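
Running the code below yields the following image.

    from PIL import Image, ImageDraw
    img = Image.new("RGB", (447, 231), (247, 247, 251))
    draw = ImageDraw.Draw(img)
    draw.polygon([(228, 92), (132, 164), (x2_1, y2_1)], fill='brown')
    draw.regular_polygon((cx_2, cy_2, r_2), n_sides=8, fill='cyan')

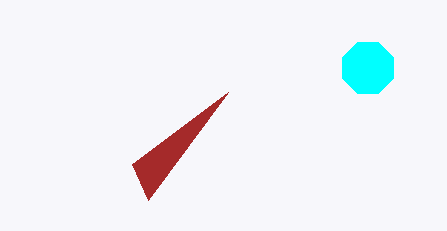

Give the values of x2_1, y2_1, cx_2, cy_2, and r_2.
x2_1 = 148
y2_1 = 200
cx_2 = 368
cy_2 = 68
r_2 = 28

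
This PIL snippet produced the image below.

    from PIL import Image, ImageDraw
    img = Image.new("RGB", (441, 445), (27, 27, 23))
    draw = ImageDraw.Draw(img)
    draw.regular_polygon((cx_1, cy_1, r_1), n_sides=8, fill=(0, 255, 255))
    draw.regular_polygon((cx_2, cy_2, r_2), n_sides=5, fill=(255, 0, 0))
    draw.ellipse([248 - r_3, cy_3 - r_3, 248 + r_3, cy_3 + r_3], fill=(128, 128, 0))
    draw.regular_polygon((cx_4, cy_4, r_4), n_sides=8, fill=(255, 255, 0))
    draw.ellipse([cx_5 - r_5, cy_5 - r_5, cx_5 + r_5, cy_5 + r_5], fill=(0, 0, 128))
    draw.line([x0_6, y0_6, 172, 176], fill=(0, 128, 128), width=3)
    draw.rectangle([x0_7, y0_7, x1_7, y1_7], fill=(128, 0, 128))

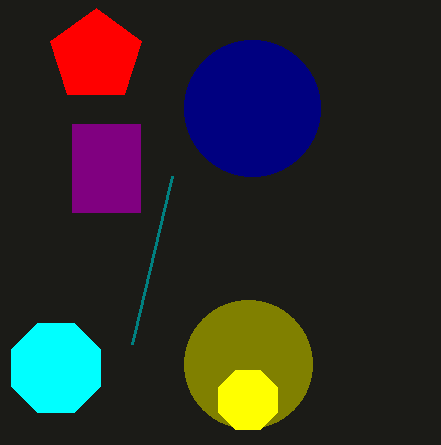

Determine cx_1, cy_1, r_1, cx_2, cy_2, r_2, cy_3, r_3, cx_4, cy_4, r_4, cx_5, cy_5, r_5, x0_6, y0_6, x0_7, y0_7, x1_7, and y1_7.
cx_1 = 56; cy_1 = 368; r_1 = 48; cx_2 = 96; cy_2 = 56; r_2 = 48; cy_3 = 364; r_3 = 64; cx_4 = 248; cy_4 = 400; r_4 = 32; cx_5 = 252; cy_5 = 108; r_5 = 68; x0_6 = 132; y0_6 = 344; x0_7 = 72; y0_7 = 124; x1_7 = 140; y1_7 = 212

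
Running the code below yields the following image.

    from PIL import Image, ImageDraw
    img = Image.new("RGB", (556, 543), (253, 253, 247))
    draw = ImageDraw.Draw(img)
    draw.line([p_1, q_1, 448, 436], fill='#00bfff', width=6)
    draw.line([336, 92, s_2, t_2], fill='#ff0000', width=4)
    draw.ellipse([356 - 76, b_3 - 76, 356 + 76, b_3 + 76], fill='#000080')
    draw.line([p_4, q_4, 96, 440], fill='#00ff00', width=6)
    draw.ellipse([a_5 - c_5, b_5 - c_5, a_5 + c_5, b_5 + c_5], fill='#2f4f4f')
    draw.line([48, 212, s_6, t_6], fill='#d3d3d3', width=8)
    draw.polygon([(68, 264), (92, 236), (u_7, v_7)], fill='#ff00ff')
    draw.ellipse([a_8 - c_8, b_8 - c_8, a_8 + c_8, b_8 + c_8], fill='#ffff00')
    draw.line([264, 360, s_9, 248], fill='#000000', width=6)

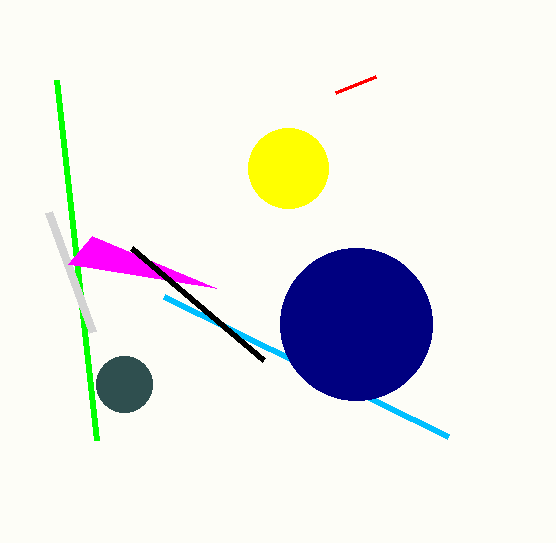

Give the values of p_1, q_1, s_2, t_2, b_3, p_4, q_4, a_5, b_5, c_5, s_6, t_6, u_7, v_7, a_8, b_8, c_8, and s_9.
p_1 = 164; q_1 = 296; s_2 = 376; t_2 = 76; b_3 = 324; p_4 = 56; q_4 = 80; a_5 = 124; b_5 = 384; c_5 = 28; s_6 = 92; t_6 = 332; u_7 = 216; v_7 = 288; a_8 = 288; b_8 = 168; c_8 = 40; s_9 = 132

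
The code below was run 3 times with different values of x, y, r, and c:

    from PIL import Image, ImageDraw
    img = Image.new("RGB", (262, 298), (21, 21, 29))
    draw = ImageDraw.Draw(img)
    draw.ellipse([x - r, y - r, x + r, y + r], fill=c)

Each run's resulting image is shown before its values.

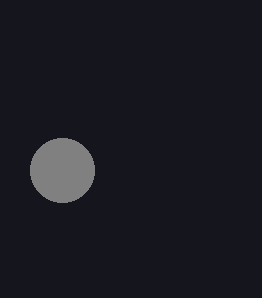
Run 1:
x = 62
y = 170
r = 32
c = 'gray'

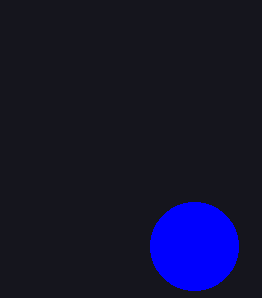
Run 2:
x = 194
y = 246
r = 44
c = 'blue'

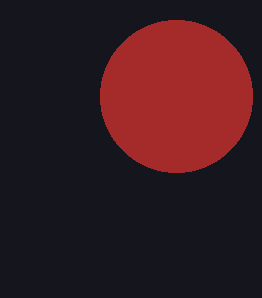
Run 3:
x = 176; y = 96; r = 76; c = 'brown'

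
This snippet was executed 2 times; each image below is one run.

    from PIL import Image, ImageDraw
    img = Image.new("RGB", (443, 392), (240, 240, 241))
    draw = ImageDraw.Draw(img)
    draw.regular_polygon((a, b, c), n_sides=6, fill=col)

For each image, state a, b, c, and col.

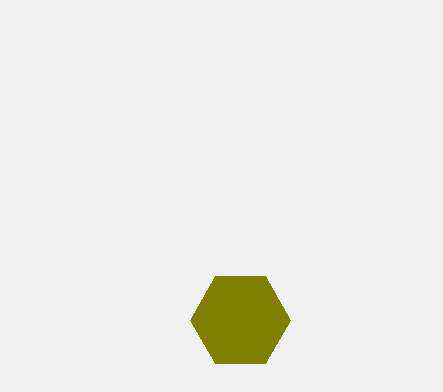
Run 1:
a = 240, b = 320, c = 50, col = 'olive'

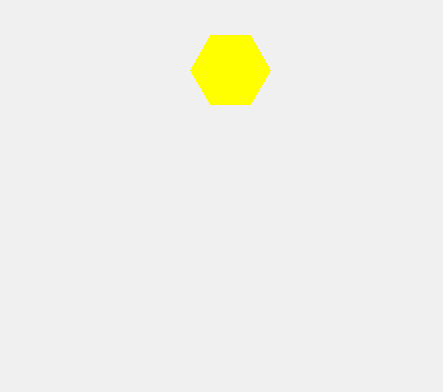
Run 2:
a = 230
b = 70
c = 40
col = 'yellow'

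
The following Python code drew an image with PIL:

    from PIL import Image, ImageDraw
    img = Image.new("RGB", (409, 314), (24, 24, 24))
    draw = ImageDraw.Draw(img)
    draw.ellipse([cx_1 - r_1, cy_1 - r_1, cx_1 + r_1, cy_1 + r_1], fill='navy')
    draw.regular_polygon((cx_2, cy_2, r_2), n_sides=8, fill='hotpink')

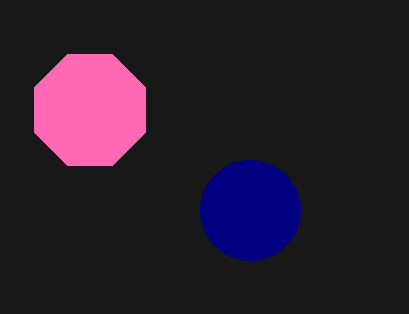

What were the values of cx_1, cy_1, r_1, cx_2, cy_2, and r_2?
cx_1 = 250; cy_1 = 210; r_1 = 50; cx_2 = 90; cy_2 = 110; r_2 = 60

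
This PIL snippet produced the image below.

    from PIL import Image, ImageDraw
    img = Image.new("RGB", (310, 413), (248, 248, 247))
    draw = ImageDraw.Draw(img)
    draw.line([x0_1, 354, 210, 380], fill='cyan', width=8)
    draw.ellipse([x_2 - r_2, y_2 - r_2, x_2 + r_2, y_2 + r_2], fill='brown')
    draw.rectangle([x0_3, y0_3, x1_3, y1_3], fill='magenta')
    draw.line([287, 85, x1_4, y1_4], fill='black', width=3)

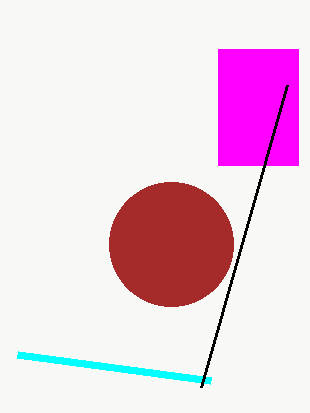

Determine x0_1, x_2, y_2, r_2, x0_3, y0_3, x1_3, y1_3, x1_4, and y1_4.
x0_1 = 17
x_2 = 171
y_2 = 244
r_2 = 62
x0_3 = 218
y0_3 = 49
x1_3 = 298
y1_3 = 165
x1_4 = 201
y1_4 = 387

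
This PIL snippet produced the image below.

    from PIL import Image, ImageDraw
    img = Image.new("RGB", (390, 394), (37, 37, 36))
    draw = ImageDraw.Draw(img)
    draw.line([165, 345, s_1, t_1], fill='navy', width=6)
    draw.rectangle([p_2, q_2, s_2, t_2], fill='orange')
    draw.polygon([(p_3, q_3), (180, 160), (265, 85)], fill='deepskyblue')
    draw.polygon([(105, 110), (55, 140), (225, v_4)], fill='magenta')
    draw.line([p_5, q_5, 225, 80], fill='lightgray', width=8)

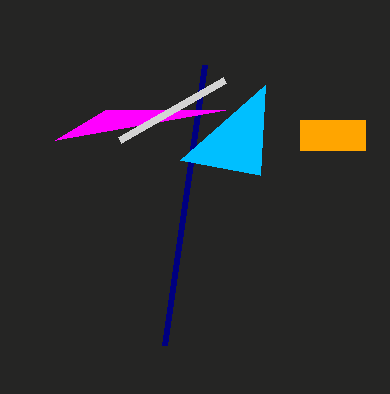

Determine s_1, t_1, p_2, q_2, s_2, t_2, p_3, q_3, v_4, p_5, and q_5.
s_1 = 205, t_1 = 65, p_2 = 300, q_2 = 120, s_2 = 365, t_2 = 150, p_3 = 260, q_3 = 175, v_4 = 110, p_5 = 120, q_5 = 140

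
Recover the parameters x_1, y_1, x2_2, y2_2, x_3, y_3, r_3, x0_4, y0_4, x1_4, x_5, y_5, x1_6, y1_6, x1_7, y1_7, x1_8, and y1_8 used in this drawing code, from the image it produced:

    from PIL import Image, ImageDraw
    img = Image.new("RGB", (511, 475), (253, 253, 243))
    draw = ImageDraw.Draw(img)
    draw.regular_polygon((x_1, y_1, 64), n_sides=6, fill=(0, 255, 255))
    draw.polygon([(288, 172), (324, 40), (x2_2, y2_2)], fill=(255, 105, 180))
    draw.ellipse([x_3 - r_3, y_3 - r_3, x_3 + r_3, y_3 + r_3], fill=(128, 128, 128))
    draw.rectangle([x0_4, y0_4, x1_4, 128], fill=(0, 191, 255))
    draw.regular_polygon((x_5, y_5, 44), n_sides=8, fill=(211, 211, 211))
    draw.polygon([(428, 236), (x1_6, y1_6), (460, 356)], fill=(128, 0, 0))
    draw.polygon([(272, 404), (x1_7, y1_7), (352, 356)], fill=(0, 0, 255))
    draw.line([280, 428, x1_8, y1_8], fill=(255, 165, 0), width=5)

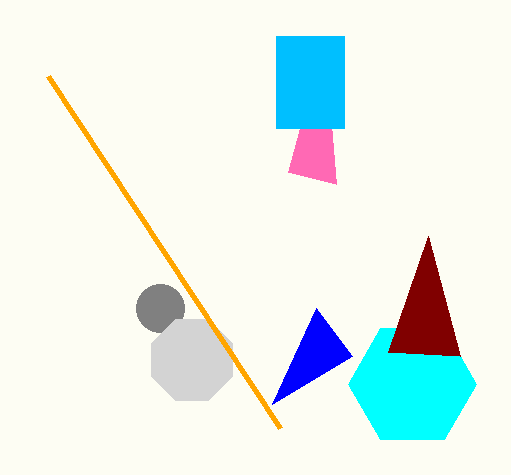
x_1 = 412
y_1 = 384
x2_2 = 336
y2_2 = 184
x_3 = 160
y_3 = 308
r_3 = 24
x0_4 = 276
y0_4 = 36
x1_4 = 344
x_5 = 192
y_5 = 360
x1_6 = 388
y1_6 = 352
x1_7 = 316
y1_7 = 308
x1_8 = 48
y1_8 = 76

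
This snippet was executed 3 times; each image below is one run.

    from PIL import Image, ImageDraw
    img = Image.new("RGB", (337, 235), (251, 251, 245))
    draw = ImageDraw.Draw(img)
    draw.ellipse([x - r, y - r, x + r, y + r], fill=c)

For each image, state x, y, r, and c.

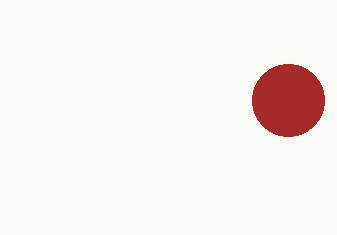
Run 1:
x = 288
y = 100
r = 36
c = 'brown'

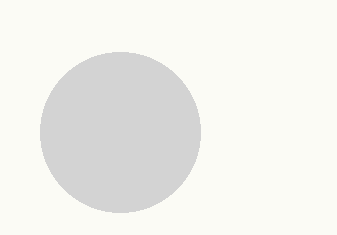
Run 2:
x = 120
y = 132
r = 80
c = 'lightgray'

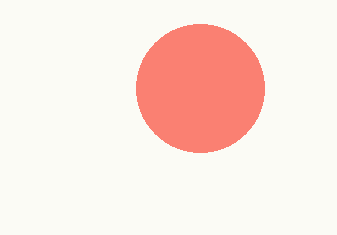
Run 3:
x = 200, y = 88, r = 64, c = 'salmon'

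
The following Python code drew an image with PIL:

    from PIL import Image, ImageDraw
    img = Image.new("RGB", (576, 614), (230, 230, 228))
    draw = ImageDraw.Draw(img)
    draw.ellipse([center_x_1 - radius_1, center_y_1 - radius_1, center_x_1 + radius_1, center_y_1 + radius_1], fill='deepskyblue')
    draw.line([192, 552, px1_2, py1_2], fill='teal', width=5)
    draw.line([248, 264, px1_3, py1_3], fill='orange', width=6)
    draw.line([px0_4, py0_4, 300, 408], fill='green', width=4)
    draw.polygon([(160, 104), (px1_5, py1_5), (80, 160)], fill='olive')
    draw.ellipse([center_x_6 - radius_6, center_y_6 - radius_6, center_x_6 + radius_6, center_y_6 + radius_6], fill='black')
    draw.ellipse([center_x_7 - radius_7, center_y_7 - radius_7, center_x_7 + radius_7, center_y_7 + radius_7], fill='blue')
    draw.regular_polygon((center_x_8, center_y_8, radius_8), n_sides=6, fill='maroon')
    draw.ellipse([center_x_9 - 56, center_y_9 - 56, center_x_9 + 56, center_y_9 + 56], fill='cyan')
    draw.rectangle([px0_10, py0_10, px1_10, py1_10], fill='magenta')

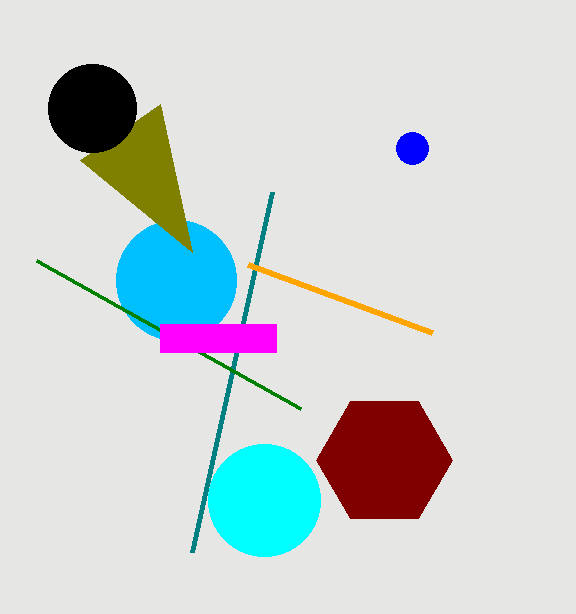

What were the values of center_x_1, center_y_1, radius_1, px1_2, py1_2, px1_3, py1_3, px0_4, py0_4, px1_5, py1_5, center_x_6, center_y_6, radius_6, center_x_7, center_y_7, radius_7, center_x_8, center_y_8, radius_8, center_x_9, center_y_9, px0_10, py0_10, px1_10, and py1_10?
center_x_1 = 176
center_y_1 = 280
radius_1 = 60
px1_2 = 272
py1_2 = 192
px1_3 = 432
py1_3 = 332
px0_4 = 36
py0_4 = 260
px1_5 = 192
py1_5 = 252
center_x_6 = 92
center_y_6 = 108
radius_6 = 44
center_x_7 = 412
center_y_7 = 148
radius_7 = 16
center_x_8 = 384
center_y_8 = 460
radius_8 = 68
center_x_9 = 264
center_y_9 = 500
px0_10 = 160
py0_10 = 324
px1_10 = 276
py1_10 = 352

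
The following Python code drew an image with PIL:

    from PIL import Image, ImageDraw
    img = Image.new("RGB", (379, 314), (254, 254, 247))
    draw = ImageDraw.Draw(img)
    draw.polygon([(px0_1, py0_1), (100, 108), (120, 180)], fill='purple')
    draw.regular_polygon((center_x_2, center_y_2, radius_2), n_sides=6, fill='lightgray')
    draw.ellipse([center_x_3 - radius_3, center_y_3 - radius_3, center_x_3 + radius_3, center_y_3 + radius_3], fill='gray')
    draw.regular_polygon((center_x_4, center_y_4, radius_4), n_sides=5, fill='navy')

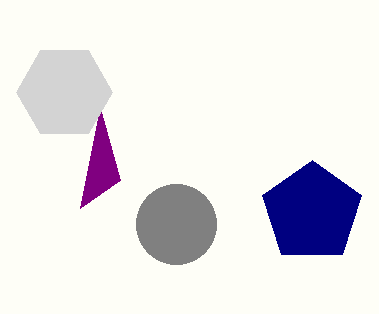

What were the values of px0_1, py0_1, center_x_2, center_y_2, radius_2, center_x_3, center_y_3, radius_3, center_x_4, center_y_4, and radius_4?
px0_1 = 80; py0_1 = 208; center_x_2 = 64; center_y_2 = 92; radius_2 = 48; center_x_3 = 176; center_y_3 = 224; radius_3 = 40; center_x_4 = 312; center_y_4 = 212; radius_4 = 52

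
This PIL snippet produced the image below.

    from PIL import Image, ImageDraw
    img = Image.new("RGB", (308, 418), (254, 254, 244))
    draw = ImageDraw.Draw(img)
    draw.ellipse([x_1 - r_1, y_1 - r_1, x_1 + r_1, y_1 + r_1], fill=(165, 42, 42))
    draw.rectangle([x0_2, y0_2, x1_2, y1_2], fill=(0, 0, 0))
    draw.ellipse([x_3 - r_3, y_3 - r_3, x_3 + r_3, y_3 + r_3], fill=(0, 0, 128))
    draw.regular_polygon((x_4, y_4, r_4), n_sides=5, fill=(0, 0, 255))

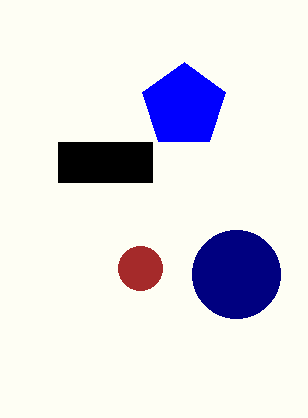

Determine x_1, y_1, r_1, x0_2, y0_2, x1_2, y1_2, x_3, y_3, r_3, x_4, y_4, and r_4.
x_1 = 140; y_1 = 268; r_1 = 22; x0_2 = 58; y0_2 = 142; x1_2 = 152; y1_2 = 182; x_3 = 236; y_3 = 274; r_3 = 44; x_4 = 184; y_4 = 106; r_4 = 44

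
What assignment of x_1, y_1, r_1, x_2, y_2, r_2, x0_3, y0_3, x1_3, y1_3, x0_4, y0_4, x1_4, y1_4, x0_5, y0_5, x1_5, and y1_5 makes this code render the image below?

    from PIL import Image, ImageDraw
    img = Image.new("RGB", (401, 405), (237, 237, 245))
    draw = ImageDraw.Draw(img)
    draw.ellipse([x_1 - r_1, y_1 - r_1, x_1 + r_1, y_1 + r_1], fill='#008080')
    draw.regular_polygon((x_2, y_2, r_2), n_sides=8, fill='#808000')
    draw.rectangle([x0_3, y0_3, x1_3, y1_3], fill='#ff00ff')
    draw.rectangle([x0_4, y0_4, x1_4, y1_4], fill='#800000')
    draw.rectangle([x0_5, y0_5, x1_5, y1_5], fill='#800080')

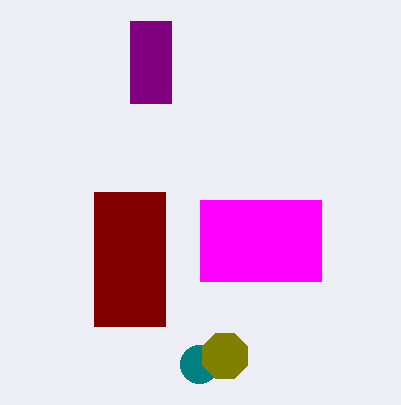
x_1 = 199; y_1 = 364; r_1 = 19; x_2 = 225; y_2 = 356; r_2 = 24; x0_3 = 200; y0_3 = 200; x1_3 = 321; y1_3 = 281; x0_4 = 94; y0_4 = 192; x1_4 = 165; y1_4 = 326; x0_5 = 130; y0_5 = 21; x1_5 = 171; y1_5 = 103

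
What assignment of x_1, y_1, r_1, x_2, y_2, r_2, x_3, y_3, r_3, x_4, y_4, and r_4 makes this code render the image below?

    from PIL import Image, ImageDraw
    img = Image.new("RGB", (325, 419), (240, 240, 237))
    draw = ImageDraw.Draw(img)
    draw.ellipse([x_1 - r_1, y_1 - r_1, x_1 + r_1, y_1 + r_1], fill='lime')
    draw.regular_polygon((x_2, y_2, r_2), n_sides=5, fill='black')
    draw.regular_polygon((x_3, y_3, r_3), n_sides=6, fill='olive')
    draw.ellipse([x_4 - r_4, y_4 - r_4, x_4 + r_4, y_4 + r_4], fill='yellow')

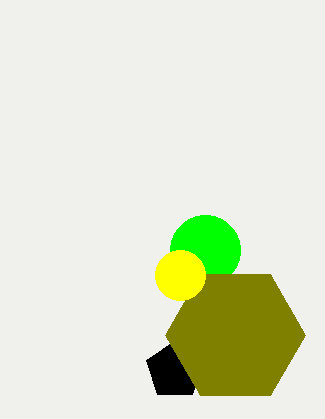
x_1 = 205; y_1 = 250; r_1 = 35; x_2 = 175; y_2 = 370; r_2 = 30; x_3 = 235; y_3 = 335; r_3 = 70; x_4 = 180; y_4 = 275; r_4 = 25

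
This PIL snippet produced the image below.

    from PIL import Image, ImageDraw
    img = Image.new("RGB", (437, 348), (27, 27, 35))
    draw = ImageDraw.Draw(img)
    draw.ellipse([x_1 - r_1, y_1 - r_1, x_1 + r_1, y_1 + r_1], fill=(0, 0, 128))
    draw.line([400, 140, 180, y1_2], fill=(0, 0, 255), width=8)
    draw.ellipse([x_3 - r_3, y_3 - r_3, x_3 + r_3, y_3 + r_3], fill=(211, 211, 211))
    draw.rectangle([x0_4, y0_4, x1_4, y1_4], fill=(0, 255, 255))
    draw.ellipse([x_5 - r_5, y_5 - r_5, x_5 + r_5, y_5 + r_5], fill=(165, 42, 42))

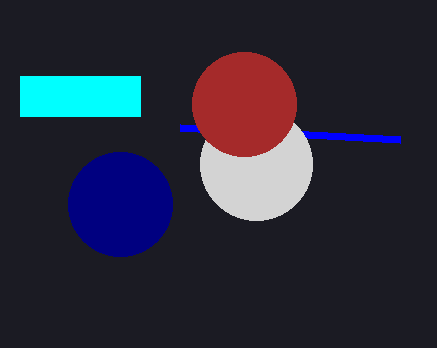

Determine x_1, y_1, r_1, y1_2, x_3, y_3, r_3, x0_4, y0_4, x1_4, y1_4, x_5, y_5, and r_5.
x_1 = 120; y_1 = 204; r_1 = 52; y1_2 = 128; x_3 = 256; y_3 = 164; r_3 = 56; x0_4 = 20; y0_4 = 76; x1_4 = 140; y1_4 = 116; x_5 = 244; y_5 = 104; r_5 = 52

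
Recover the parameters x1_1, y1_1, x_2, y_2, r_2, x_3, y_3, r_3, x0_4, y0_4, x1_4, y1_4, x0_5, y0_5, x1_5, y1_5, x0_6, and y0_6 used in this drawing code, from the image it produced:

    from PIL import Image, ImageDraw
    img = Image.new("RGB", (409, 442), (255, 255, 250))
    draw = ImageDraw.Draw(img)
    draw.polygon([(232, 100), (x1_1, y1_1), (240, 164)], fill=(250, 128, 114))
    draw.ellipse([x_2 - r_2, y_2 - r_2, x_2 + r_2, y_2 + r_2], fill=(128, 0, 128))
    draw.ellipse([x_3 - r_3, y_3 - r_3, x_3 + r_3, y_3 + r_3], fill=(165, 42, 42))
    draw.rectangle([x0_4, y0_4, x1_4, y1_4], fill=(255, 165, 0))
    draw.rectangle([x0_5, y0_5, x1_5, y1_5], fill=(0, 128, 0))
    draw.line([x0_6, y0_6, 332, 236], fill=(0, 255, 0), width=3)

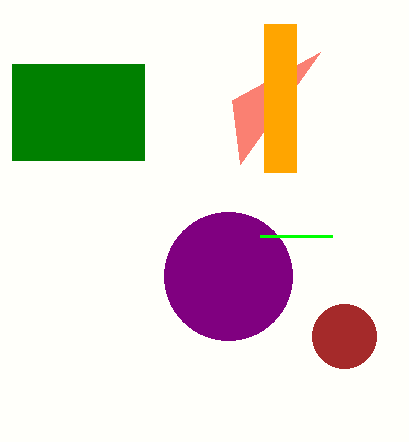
x1_1 = 320; y1_1 = 52; x_2 = 228; y_2 = 276; r_2 = 64; x_3 = 344; y_3 = 336; r_3 = 32; x0_4 = 264; y0_4 = 24; x1_4 = 296; y1_4 = 172; x0_5 = 12; y0_5 = 64; x1_5 = 144; y1_5 = 160; x0_6 = 260; y0_6 = 236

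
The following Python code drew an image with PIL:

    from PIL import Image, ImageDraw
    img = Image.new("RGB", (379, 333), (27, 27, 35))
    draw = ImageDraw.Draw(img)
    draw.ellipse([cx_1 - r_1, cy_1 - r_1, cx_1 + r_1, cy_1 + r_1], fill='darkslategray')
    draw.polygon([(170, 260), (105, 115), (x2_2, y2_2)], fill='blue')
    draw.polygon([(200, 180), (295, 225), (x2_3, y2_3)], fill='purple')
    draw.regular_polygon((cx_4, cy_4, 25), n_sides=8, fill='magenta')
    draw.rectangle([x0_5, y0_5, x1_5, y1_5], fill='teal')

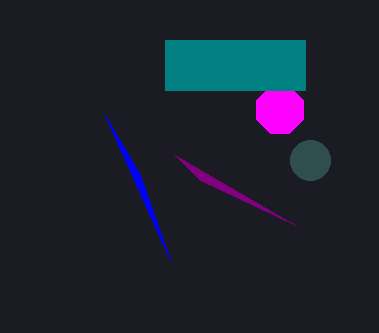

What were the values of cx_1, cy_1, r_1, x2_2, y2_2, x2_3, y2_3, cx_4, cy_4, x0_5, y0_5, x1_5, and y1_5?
cx_1 = 310
cy_1 = 160
r_1 = 20
x2_2 = 140
y2_2 = 175
x2_3 = 175
y2_3 = 155
cx_4 = 280
cy_4 = 110
x0_5 = 165
y0_5 = 40
x1_5 = 305
y1_5 = 90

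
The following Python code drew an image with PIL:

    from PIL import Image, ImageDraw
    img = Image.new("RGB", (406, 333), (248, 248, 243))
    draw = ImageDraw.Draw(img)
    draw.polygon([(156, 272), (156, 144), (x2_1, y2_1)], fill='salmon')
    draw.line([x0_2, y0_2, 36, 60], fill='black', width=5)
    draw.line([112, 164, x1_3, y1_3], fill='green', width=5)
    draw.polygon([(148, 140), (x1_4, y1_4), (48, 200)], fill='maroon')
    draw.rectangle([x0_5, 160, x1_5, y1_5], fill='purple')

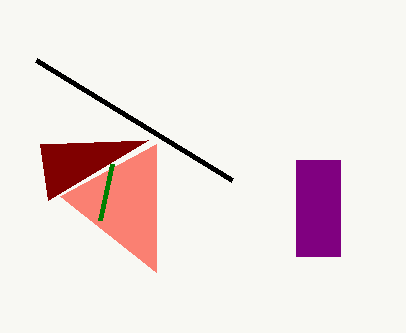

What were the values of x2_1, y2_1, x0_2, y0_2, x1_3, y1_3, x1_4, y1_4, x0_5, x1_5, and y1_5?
x2_1 = 60, y2_1 = 196, x0_2 = 232, y0_2 = 180, x1_3 = 100, y1_3 = 220, x1_4 = 40, y1_4 = 144, x0_5 = 296, x1_5 = 340, y1_5 = 256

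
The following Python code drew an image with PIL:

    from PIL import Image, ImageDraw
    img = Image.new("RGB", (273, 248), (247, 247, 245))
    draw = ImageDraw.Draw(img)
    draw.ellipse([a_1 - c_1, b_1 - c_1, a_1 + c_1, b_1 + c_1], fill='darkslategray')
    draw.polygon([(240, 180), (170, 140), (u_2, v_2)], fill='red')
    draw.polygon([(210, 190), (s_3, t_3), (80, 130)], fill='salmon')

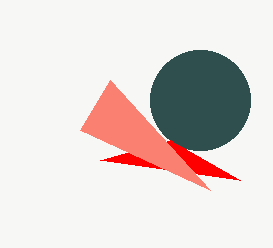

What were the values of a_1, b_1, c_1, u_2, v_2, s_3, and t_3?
a_1 = 200
b_1 = 100
c_1 = 50
u_2 = 100
v_2 = 160
s_3 = 110
t_3 = 80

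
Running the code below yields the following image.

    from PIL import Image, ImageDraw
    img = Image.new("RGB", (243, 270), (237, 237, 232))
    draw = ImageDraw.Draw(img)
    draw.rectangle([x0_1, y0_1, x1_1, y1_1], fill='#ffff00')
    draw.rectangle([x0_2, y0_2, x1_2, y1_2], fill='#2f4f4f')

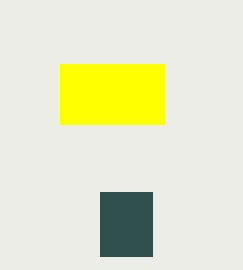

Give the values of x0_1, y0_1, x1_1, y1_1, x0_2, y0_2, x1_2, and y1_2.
x0_1 = 60; y0_1 = 64; x1_1 = 164; y1_1 = 124; x0_2 = 100; y0_2 = 192; x1_2 = 152; y1_2 = 256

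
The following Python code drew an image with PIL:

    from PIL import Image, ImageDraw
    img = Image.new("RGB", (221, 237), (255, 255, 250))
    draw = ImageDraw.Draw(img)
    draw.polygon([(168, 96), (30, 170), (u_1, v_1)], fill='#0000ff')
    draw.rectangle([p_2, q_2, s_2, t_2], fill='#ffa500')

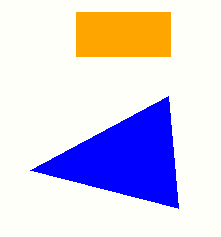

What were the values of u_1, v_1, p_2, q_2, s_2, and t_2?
u_1 = 178, v_1 = 208, p_2 = 76, q_2 = 12, s_2 = 170, t_2 = 56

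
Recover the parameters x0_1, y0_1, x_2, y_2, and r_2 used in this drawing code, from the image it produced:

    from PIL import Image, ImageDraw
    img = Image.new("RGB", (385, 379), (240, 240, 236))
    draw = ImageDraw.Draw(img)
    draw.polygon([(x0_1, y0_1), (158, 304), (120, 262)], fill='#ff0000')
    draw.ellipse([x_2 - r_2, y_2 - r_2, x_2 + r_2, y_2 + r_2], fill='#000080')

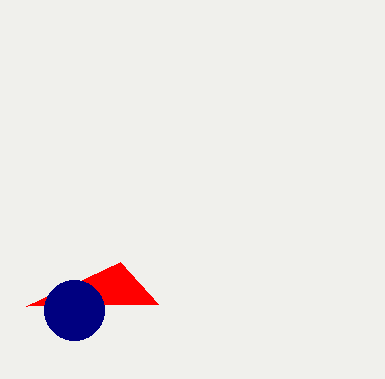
x0_1 = 26, y0_1 = 306, x_2 = 74, y_2 = 310, r_2 = 30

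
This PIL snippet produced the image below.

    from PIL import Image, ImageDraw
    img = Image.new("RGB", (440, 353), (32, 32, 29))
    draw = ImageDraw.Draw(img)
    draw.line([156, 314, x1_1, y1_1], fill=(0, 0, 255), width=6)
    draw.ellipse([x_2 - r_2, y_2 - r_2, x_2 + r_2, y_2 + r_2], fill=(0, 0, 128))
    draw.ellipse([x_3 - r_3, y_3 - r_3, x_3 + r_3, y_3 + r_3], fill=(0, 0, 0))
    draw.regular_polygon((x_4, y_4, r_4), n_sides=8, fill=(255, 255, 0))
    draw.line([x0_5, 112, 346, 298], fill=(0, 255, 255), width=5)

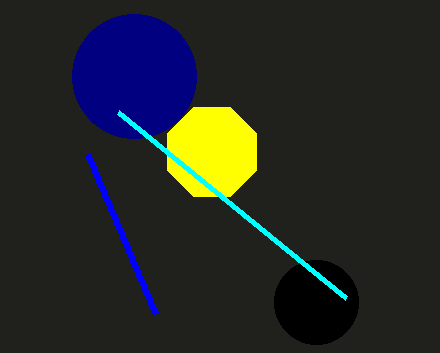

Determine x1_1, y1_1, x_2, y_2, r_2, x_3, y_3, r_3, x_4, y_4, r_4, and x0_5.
x1_1 = 88; y1_1 = 154; x_2 = 134; y_2 = 76; r_2 = 62; x_3 = 316; y_3 = 302; r_3 = 42; x_4 = 212; y_4 = 152; r_4 = 48; x0_5 = 118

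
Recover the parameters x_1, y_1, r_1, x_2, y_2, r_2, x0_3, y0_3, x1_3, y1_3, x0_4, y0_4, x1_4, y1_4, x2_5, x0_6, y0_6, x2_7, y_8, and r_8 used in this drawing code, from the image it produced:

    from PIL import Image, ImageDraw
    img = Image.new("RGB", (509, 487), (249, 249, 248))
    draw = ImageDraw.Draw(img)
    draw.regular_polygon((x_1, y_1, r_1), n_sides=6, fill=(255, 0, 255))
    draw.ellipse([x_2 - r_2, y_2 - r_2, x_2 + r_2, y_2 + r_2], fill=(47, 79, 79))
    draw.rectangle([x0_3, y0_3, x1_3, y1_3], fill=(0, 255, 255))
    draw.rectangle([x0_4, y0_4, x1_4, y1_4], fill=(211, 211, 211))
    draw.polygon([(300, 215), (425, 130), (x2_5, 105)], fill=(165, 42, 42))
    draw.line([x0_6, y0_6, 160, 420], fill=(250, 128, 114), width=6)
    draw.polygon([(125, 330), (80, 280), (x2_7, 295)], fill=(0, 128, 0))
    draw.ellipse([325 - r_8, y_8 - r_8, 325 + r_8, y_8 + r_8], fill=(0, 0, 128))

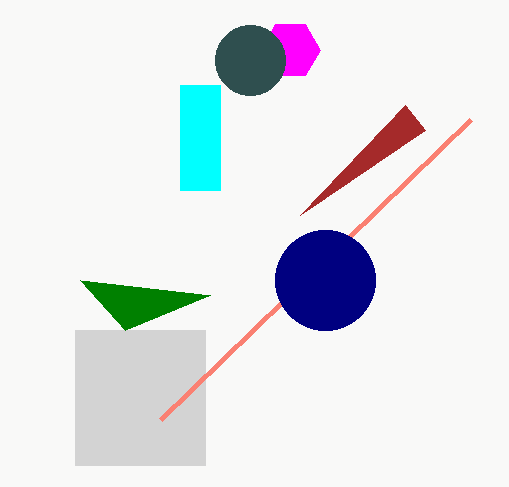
x_1 = 290; y_1 = 50; r_1 = 30; x_2 = 250; y_2 = 60; r_2 = 35; x0_3 = 180; y0_3 = 85; x1_3 = 220; y1_3 = 190; x0_4 = 75; y0_4 = 330; x1_4 = 205; y1_4 = 465; x2_5 = 405; x0_6 = 470; y0_6 = 120; x2_7 = 210; y_8 = 280; r_8 = 50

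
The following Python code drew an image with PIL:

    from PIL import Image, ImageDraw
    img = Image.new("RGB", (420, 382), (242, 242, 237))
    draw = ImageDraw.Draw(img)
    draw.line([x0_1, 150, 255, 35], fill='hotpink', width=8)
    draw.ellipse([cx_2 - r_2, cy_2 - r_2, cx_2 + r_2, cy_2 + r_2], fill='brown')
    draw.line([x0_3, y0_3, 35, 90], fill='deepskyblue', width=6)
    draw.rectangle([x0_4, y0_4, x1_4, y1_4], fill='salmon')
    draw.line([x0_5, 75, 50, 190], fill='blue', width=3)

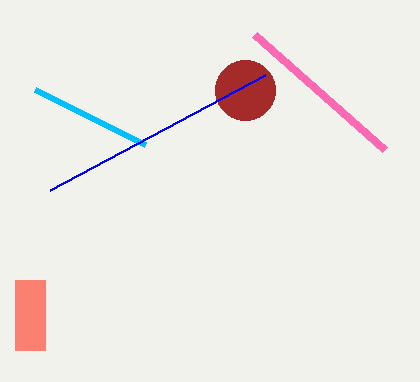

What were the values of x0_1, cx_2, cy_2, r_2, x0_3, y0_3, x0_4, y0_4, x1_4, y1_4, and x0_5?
x0_1 = 385; cx_2 = 245; cy_2 = 90; r_2 = 30; x0_3 = 145; y0_3 = 145; x0_4 = 15; y0_4 = 280; x1_4 = 45; y1_4 = 350; x0_5 = 265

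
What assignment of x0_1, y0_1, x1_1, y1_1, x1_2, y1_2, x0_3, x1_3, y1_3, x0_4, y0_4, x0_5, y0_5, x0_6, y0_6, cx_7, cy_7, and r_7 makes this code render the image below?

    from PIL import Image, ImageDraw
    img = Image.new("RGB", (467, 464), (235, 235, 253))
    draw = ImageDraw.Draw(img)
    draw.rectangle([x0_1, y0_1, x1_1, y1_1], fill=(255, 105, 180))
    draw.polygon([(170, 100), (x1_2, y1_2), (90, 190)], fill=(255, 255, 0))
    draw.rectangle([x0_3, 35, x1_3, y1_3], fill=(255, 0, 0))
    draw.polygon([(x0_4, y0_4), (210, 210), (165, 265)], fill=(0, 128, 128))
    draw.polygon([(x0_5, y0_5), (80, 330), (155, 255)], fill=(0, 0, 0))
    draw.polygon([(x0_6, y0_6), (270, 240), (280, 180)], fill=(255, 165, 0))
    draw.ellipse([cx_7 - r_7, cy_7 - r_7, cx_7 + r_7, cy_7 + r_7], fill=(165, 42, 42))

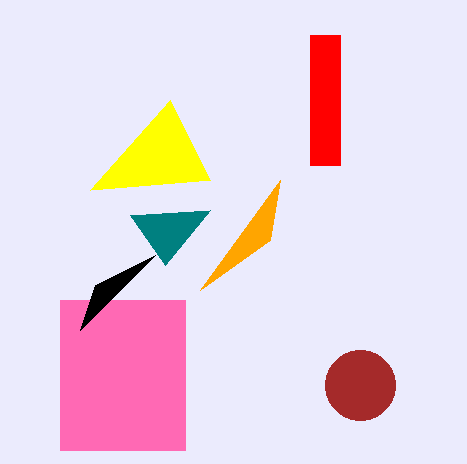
x0_1 = 60; y0_1 = 300; x1_1 = 185; y1_1 = 450; x1_2 = 210; y1_2 = 180; x0_3 = 310; x1_3 = 340; y1_3 = 165; x0_4 = 130; y0_4 = 215; x0_5 = 95; y0_5 = 285; x0_6 = 200; y0_6 = 290; cx_7 = 360; cy_7 = 385; r_7 = 35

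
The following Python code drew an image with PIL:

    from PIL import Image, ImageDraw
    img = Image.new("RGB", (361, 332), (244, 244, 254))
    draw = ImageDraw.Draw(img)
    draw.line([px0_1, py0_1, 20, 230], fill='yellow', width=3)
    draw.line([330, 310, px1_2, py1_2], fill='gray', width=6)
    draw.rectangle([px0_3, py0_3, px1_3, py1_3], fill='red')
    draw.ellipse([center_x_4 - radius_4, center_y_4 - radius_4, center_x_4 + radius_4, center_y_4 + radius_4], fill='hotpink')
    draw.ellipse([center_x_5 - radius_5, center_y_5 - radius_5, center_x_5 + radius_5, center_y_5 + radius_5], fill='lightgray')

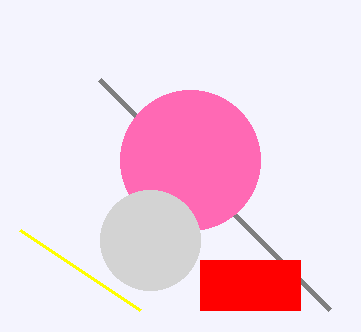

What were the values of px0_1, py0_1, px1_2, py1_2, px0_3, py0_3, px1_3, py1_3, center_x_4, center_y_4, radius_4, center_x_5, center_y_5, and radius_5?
px0_1 = 140
py0_1 = 310
px1_2 = 100
py1_2 = 80
px0_3 = 200
py0_3 = 260
px1_3 = 300
py1_3 = 310
center_x_4 = 190
center_y_4 = 160
radius_4 = 70
center_x_5 = 150
center_y_5 = 240
radius_5 = 50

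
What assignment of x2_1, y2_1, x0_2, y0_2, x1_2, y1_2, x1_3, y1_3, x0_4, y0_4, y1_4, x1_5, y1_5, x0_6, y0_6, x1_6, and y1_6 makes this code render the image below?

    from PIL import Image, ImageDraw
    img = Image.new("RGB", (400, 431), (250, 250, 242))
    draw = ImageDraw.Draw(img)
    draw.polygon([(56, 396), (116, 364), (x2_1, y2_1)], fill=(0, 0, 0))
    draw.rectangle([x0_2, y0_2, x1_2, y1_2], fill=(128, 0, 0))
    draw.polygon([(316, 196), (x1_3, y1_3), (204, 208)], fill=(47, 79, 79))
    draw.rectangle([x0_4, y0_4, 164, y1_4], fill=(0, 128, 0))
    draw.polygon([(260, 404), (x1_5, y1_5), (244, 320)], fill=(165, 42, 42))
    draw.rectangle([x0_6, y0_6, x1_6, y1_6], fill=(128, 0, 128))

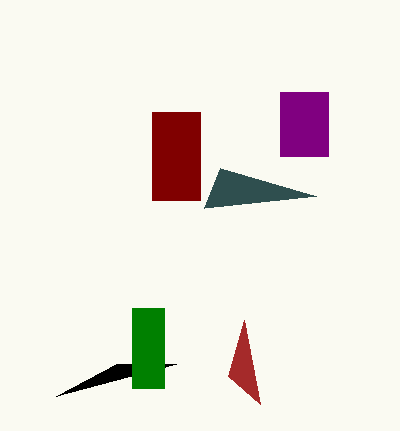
x2_1 = 176
y2_1 = 364
x0_2 = 152
y0_2 = 112
x1_2 = 200
y1_2 = 200
x1_3 = 220
y1_3 = 168
x0_4 = 132
y0_4 = 308
y1_4 = 388
x1_5 = 228
y1_5 = 376
x0_6 = 280
y0_6 = 92
x1_6 = 328
y1_6 = 156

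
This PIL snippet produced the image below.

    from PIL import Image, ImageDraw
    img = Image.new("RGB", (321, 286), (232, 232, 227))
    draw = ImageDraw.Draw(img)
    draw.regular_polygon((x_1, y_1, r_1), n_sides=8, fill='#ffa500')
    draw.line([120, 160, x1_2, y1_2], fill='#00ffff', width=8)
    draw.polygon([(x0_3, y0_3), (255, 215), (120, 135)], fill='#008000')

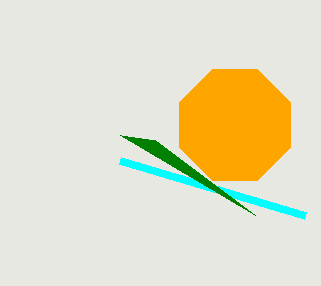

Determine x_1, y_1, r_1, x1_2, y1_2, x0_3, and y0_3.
x_1 = 235; y_1 = 125; r_1 = 60; x1_2 = 305; y1_2 = 215; x0_3 = 155; y0_3 = 140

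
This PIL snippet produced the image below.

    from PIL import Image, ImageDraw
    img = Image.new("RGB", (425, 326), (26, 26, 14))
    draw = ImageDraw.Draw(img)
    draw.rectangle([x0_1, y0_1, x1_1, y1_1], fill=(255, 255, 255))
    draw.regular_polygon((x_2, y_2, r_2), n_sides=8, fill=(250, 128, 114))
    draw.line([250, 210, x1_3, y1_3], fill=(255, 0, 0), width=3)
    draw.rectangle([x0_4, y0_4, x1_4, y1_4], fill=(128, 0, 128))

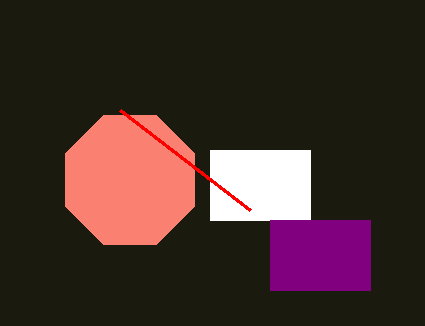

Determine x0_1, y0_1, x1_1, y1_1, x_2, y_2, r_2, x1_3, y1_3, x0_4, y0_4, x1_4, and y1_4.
x0_1 = 210, y0_1 = 150, x1_1 = 310, y1_1 = 220, x_2 = 130, y_2 = 180, r_2 = 70, x1_3 = 120, y1_3 = 110, x0_4 = 270, y0_4 = 220, x1_4 = 370, y1_4 = 290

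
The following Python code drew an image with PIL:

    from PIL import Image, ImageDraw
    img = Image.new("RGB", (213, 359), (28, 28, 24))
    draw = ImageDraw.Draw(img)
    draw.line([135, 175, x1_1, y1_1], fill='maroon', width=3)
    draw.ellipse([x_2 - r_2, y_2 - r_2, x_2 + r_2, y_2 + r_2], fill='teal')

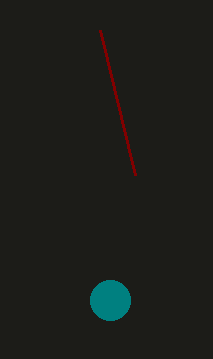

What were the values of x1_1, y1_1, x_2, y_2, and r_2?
x1_1 = 100; y1_1 = 30; x_2 = 110; y_2 = 300; r_2 = 20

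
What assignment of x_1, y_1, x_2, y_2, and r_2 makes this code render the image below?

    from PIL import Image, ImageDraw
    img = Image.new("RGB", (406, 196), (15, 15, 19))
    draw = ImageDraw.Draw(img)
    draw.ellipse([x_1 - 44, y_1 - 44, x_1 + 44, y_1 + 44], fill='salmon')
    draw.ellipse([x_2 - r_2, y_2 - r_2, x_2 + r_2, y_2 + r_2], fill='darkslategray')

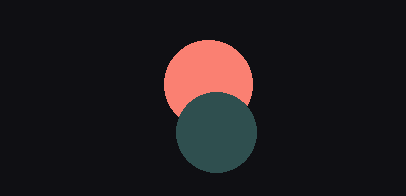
x_1 = 208
y_1 = 84
x_2 = 216
y_2 = 132
r_2 = 40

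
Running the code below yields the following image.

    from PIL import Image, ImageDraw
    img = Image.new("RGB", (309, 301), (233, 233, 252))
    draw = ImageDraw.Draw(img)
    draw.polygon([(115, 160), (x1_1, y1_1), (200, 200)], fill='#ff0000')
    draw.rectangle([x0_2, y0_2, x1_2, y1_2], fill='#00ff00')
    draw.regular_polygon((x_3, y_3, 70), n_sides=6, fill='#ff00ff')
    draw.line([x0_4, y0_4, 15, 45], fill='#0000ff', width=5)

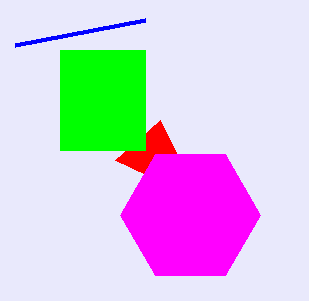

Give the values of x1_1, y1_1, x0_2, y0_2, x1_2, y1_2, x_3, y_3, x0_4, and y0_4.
x1_1 = 160, y1_1 = 120, x0_2 = 60, y0_2 = 50, x1_2 = 145, y1_2 = 150, x_3 = 190, y_3 = 215, x0_4 = 145, y0_4 = 20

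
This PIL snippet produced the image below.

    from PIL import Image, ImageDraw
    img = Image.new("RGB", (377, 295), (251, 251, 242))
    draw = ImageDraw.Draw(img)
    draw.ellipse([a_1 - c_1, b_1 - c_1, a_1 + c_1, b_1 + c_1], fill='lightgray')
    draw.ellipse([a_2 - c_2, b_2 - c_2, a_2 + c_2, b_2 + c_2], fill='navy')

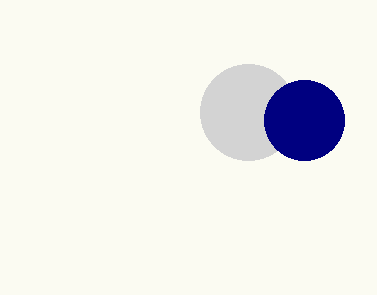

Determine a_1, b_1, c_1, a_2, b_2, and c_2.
a_1 = 248; b_1 = 112; c_1 = 48; a_2 = 304; b_2 = 120; c_2 = 40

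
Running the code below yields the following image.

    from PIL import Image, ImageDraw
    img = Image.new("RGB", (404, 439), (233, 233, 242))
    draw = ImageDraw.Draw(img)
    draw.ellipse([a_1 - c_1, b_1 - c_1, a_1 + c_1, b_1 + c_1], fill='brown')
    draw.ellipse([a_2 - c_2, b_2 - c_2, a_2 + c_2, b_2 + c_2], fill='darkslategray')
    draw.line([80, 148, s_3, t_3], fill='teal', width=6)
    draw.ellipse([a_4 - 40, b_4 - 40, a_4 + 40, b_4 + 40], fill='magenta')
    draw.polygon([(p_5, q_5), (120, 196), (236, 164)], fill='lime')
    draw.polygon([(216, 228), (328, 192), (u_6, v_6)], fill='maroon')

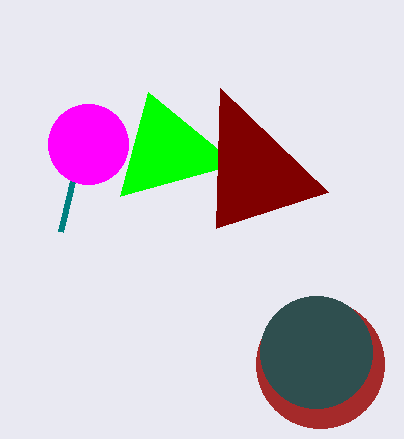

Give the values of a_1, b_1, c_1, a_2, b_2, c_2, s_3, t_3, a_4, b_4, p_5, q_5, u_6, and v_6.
a_1 = 320
b_1 = 364
c_1 = 64
a_2 = 316
b_2 = 352
c_2 = 56
s_3 = 60
t_3 = 232
a_4 = 88
b_4 = 144
p_5 = 148
q_5 = 92
u_6 = 220
v_6 = 88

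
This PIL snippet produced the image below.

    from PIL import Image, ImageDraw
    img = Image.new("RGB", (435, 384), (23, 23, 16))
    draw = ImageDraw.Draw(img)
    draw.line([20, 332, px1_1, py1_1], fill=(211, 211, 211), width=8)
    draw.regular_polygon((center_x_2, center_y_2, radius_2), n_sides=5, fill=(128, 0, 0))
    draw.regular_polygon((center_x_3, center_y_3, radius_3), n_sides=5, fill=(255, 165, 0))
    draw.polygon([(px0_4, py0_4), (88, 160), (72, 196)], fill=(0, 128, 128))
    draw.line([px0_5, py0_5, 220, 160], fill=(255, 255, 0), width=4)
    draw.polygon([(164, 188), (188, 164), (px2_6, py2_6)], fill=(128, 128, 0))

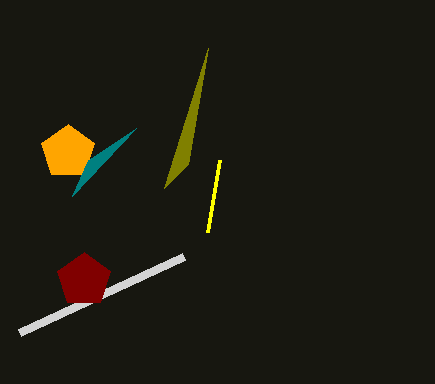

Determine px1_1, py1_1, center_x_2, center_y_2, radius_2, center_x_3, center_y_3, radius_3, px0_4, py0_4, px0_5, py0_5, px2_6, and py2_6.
px1_1 = 184
py1_1 = 256
center_x_2 = 84
center_y_2 = 280
radius_2 = 28
center_x_3 = 68
center_y_3 = 152
radius_3 = 28
px0_4 = 136
py0_4 = 128
px0_5 = 208
py0_5 = 232
px2_6 = 208
py2_6 = 48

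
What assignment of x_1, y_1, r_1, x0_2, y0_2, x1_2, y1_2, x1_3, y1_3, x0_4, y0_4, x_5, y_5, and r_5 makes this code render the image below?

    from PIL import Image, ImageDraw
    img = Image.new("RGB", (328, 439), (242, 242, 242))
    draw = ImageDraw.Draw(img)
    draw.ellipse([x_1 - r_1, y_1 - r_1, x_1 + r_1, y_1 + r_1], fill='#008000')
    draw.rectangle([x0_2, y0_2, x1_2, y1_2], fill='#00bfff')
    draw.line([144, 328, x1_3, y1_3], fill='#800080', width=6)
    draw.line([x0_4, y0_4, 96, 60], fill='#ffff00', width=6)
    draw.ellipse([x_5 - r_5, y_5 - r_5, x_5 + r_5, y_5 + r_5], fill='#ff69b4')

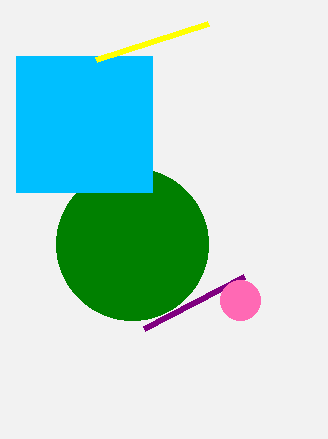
x_1 = 132
y_1 = 244
r_1 = 76
x0_2 = 16
y0_2 = 56
x1_2 = 152
y1_2 = 192
x1_3 = 244
y1_3 = 276
x0_4 = 208
y0_4 = 24
x_5 = 240
y_5 = 300
r_5 = 20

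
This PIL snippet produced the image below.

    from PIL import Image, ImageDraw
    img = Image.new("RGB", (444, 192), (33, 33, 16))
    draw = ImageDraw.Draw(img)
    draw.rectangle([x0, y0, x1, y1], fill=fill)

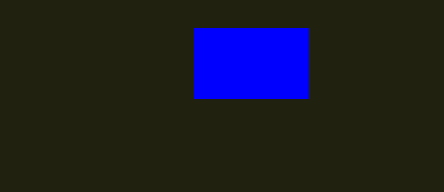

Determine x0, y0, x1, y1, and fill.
x0 = 194, y0 = 28, x1 = 308, y1 = 98, fill = 'blue'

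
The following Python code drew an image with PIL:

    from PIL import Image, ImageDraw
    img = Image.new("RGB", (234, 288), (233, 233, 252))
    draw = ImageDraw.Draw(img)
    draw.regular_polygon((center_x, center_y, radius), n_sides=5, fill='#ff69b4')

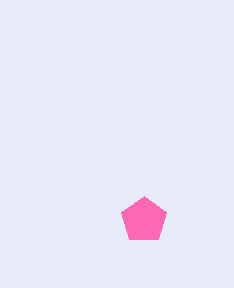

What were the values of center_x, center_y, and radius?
center_x = 144; center_y = 220; radius = 24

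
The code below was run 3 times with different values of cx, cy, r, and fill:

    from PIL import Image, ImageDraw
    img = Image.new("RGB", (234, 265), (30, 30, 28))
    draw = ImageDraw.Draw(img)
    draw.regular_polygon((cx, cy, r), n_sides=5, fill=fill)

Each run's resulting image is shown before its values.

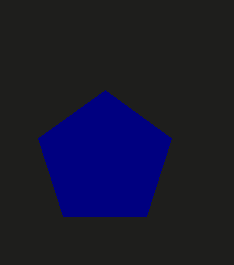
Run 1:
cx = 105
cy = 160
r = 70
fill = 'navy'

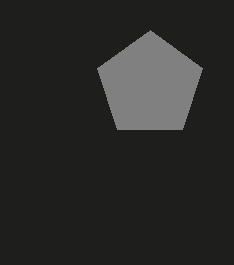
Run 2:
cx = 150, cy = 85, r = 55, fill = 'gray'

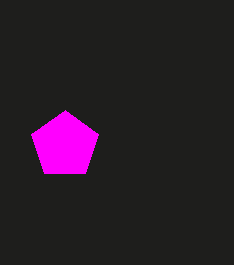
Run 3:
cx = 65, cy = 145, r = 35, fill = 'magenta'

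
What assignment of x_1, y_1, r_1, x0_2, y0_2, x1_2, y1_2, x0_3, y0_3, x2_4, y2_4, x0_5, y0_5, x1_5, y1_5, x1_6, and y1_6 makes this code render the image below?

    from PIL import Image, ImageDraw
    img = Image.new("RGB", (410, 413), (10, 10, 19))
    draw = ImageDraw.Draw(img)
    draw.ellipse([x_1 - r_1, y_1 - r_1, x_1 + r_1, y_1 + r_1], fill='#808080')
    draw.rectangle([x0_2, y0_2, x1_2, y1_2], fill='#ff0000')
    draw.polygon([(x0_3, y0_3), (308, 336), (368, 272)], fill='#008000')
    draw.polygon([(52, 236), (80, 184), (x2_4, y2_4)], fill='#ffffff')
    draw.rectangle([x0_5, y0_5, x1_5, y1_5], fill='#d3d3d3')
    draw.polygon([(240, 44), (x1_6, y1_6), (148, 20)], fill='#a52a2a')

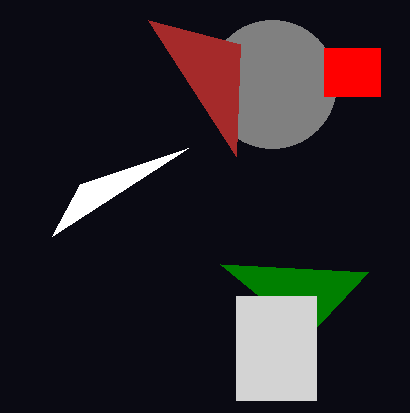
x_1 = 272
y_1 = 84
r_1 = 64
x0_2 = 324
y0_2 = 48
x1_2 = 380
y1_2 = 96
x0_3 = 220
y0_3 = 264
x2_4 = 188
y2_4 = 148
x0_5 = 236
y0_5 = 296
x1_5 = 316
y1_5 = 400
x1_6 = 236
y1_6 = 156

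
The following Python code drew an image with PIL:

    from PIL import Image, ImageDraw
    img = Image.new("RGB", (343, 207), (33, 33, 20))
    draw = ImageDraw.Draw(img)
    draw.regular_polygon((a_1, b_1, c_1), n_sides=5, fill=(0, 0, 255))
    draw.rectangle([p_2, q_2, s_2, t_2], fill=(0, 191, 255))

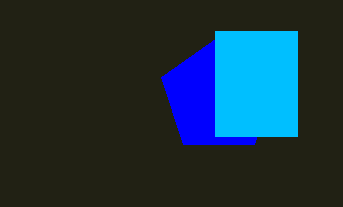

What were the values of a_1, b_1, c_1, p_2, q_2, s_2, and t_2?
a_1 = 219, b_1 = 96, c_1 = 60, p_2 = 215, q_2 = 31, s_2 = 297, t_2 = 136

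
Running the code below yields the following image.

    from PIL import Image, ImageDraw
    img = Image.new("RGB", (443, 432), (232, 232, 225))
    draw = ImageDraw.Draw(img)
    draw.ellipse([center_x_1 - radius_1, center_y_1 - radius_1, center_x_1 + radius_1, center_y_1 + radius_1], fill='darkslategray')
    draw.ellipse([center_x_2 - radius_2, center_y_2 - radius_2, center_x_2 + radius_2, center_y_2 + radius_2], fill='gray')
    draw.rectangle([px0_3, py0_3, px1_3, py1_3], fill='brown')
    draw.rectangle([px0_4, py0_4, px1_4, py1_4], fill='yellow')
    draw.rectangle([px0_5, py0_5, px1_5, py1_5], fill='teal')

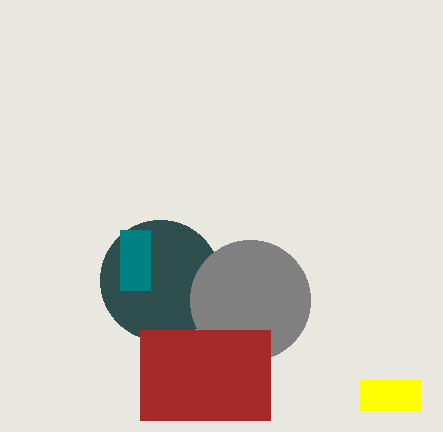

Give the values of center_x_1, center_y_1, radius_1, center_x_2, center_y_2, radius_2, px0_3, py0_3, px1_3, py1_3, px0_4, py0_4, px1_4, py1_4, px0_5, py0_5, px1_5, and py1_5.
center_x_1 = 160, center_y_1 = 280, radius_1 = 60, center_x_2 = 250, center_y_2 = 300, radius_2 = 60, px0_3 = 140, py0_3 = 330, px1_3 = 270, py1_3 = 420, px0_4 = 360, py0_4 = 380, px1_4 = 420, py1_4 = 410, px0_5 = 120, py0_5 = 230, px1_5 = 150, py1_5 = 290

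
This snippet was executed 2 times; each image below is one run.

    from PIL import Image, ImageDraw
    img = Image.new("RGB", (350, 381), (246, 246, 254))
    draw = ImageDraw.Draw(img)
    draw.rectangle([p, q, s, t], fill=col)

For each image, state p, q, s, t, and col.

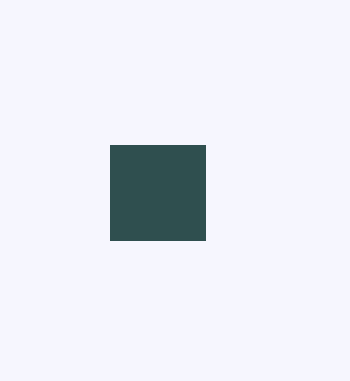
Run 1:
p = 110; q = 145; s = 205; t = 240; col = 'darkslategray'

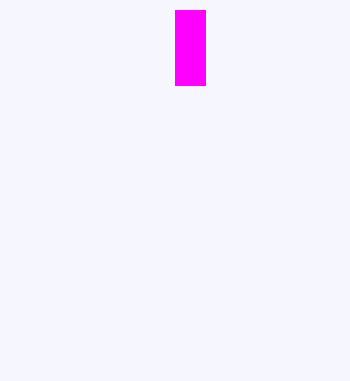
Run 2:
p = 175
q = 10
s = 205
t = 85
col = 'magenta'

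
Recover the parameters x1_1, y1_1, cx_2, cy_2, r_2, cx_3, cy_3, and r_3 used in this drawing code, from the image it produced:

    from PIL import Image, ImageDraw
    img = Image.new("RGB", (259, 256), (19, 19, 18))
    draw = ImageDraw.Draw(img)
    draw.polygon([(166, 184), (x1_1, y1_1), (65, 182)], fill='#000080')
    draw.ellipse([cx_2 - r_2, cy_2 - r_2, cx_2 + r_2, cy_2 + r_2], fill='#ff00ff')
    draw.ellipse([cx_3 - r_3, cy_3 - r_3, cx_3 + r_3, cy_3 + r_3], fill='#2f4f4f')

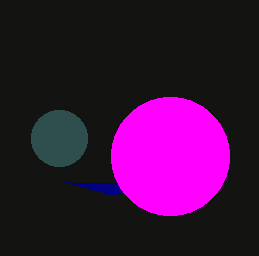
x1_1 = 112; y1_1 = 195; cx_2 = 170; cy_2 = 156; r_2 = 59; cx_3 = 59; cy_3 = 138; r_3 = 28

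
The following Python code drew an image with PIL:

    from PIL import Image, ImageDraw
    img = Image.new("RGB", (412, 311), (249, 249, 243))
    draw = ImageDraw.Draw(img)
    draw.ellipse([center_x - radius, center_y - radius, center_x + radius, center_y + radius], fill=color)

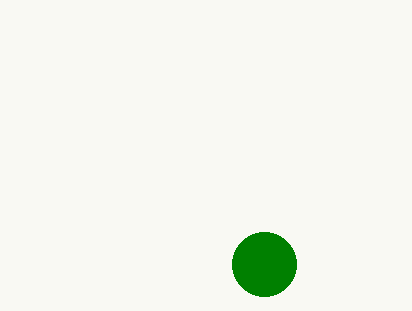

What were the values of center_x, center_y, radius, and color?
center_x = 264
center_y = 264
radius = 32
color = 'green'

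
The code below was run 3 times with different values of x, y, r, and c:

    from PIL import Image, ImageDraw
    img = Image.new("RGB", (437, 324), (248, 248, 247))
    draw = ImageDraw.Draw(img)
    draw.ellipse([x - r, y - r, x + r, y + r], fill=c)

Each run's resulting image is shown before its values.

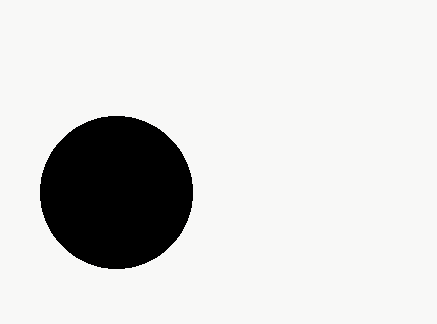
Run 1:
x = 116; y = 192; r = 76; c = 'black'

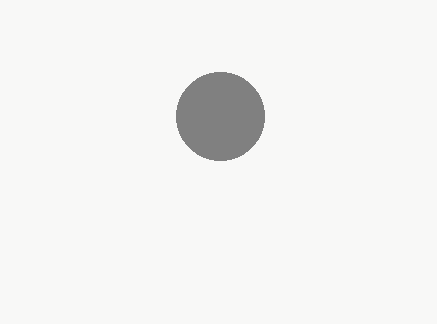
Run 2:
x = 220; y = 116; r = 44; c = 'gray'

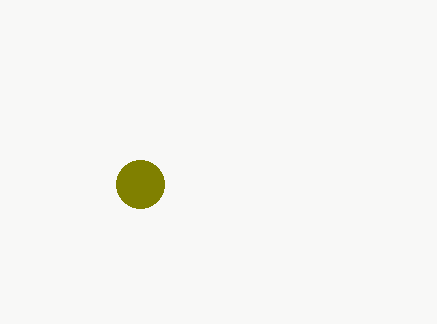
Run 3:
x = 140, y = 184, r = 24, c = 'olive'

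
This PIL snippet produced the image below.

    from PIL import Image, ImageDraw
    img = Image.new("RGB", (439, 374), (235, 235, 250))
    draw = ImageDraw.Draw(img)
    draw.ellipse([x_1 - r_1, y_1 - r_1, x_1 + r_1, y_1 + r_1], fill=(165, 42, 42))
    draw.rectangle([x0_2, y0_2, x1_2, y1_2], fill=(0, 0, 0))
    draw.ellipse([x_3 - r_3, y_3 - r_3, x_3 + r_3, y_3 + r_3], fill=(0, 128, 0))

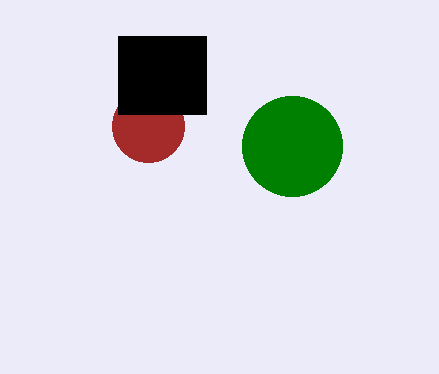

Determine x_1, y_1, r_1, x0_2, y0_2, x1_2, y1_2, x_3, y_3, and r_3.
x_1 = 148; y_1 = 126; r_1 = 36; x0_2 = 118; y0_2 = 36; x1_2 = 206; y1_2 = 114; x_3 = 292; y_3 = 146; r_3 = 50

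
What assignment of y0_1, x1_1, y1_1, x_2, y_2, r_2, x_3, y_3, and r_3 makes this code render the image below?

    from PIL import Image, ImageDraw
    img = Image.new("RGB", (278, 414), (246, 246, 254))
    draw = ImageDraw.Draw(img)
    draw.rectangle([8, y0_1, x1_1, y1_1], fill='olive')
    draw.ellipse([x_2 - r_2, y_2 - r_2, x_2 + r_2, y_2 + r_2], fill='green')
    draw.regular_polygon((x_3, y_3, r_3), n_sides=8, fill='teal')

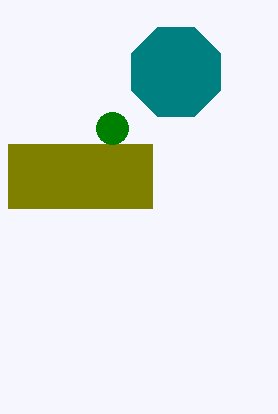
y0_1 = 144; x1_1 = 152; y1_1 = 208; x_2 = 112; y_2 = 128; r_2 = 16; x_3 = 176; y_3 = 72; r_3 = 48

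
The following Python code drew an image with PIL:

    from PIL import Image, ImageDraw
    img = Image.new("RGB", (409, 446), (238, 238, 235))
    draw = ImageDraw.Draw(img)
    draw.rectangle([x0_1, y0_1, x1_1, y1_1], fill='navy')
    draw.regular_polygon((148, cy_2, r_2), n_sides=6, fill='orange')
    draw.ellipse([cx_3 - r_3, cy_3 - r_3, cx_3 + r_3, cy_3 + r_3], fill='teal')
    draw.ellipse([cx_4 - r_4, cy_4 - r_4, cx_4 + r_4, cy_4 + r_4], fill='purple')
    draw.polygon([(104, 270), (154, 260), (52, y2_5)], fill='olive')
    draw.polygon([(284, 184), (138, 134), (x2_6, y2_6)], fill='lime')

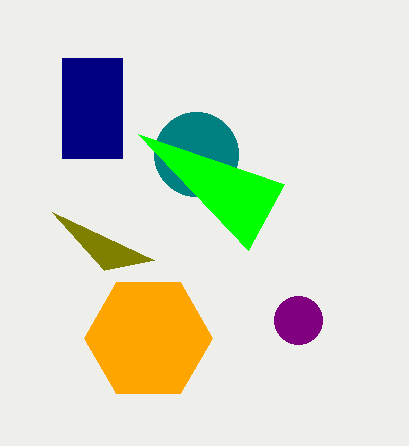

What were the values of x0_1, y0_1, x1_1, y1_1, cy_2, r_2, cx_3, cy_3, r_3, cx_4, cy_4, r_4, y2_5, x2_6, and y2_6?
x0_1 = 62, y0_1 = 58, x1_1 = 122, y1_1 = 158, cy_2 = 338, r_2 = 64, cx_3 = 196, cy_3 = 154, r_3 = 42, cx_4 = 298, cy_4 = 320, r_4 = 24, y2_5 = 212, x2_6 = 248, y2_6 = 250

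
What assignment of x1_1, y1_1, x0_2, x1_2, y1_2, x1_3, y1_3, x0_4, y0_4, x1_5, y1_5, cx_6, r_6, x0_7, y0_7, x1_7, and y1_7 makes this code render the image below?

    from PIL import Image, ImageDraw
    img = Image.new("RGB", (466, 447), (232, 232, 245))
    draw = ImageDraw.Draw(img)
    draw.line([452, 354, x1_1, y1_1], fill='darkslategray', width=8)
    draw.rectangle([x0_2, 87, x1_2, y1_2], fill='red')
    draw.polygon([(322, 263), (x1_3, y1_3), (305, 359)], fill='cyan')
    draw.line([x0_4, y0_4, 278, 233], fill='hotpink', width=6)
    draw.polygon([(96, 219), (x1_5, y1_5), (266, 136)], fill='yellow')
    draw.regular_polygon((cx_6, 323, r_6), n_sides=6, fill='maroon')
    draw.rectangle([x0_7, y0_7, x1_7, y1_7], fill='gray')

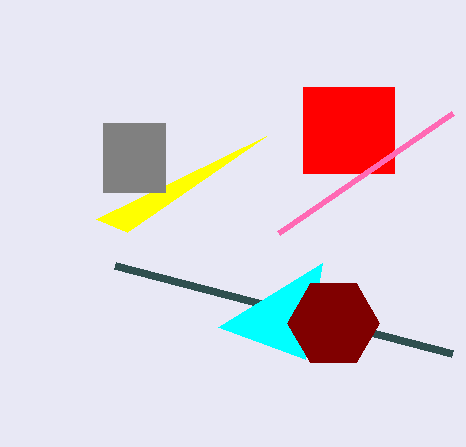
x1_1 = 115
y1_1 = 266
x0_2 = 303
x1_2 = 394
y1_2 = 173
x1_3 = 218
y1_3 = 327
x0_4 = 452
y0_4 = 113
x1_5 = 127
y1_5 = 232
cx_6 = 333
r_6 = 46
x0_7 = 103
y0_7 = 123
x1_7 = 165
y1_7 = 192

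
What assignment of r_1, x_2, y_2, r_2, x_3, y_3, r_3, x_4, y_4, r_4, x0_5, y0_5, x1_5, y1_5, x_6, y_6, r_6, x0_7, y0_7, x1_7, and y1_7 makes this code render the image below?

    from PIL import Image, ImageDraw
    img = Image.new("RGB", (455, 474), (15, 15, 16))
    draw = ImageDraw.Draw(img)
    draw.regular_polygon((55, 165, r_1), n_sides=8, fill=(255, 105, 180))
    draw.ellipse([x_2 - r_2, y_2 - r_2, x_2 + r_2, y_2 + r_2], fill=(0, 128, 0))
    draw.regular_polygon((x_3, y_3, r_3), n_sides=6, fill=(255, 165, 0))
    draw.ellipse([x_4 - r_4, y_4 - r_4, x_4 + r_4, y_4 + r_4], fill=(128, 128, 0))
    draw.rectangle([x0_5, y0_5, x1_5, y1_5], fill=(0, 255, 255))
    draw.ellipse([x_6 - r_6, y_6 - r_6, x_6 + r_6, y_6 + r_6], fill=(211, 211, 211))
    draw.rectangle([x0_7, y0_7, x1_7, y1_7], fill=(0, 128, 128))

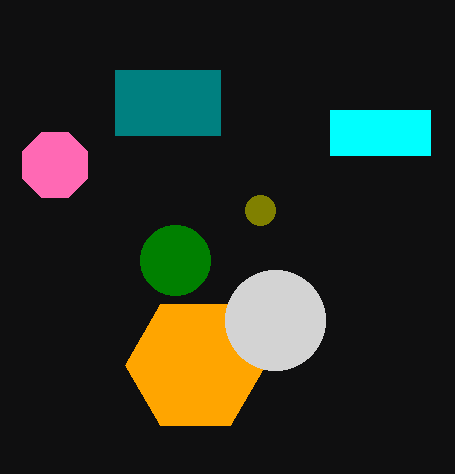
r_1 = 35; x_2 = 175; y_2 = 260; r_2 = 35; x_3 = 195; y_3 = 365; r_3 = 70; x_4 = 260; y_4 = 210; r_4 = 15; x0_5 = 330; y0_5 = 110; x1_5 = 430; y1_5 = 155; x_6 = 275; y_6 = 320; r_6 = 50; x0_7 = 115; y0_7 = 70; x1_7 = 220; y1_7 = 135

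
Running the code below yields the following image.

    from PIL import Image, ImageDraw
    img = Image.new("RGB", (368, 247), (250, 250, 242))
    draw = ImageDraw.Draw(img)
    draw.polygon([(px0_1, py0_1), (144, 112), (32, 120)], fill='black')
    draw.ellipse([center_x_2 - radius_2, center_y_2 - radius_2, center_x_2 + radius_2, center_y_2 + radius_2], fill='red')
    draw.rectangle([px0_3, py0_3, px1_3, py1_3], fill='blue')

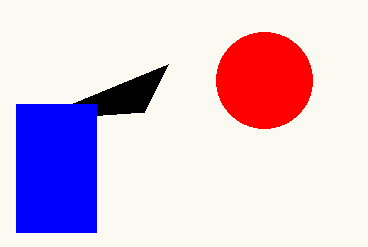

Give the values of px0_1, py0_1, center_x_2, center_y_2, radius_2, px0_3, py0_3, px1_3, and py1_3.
px0_1 = 168; py0_1 = 64; center_x_2 = 264; center_y_2 = 80; radius_2 = 48; px0_3 = 16; py0_3 = 104; px1_3 = 96; py1_3 = 232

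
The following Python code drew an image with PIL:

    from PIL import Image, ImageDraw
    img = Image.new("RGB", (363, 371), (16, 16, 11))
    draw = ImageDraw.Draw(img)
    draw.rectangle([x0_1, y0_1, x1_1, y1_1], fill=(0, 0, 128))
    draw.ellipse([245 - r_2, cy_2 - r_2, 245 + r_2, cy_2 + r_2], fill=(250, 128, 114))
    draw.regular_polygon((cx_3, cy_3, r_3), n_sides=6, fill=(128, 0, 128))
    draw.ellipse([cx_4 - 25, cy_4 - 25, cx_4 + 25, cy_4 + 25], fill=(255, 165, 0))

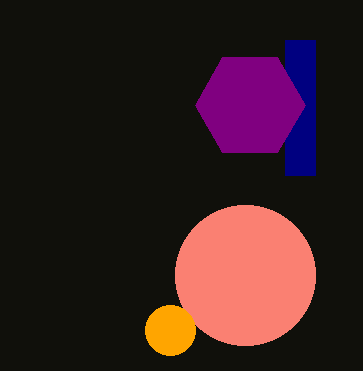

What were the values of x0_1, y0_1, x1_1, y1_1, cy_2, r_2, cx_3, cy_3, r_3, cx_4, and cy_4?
x0_1 = 285
y0_1 = 40
x1_1 = 315
y1_1 = 175
cy_2 = 275
r_2 = 70
cx_3 = 250
cy_3 = 105
r_3 = 55
cx_4 = 170
cy_4 = 330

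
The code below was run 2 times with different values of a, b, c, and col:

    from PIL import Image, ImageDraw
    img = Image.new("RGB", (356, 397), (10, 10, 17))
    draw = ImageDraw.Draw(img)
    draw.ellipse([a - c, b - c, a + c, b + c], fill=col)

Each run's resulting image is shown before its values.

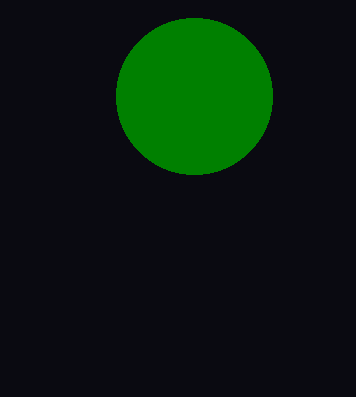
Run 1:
a = 194
b = 96
c = 78
col = 'green'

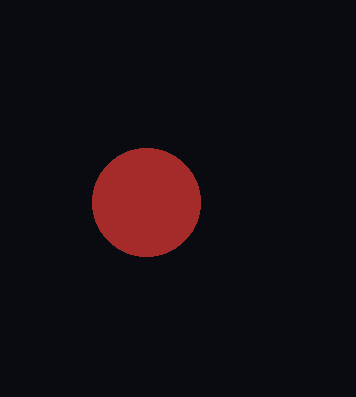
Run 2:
a = 146
b = 202
c = 54
col = 'brown'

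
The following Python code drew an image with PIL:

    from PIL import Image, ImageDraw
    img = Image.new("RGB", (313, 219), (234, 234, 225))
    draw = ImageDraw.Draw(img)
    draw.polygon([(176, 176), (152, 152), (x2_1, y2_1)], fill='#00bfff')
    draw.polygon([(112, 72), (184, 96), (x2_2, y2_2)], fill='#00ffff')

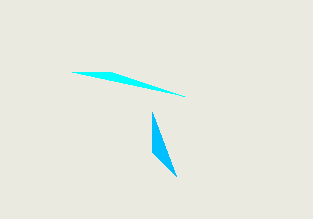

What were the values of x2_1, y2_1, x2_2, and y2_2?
x2_1 = 152; y2_1 = 112; x2_2 = 72; y2_2 = 72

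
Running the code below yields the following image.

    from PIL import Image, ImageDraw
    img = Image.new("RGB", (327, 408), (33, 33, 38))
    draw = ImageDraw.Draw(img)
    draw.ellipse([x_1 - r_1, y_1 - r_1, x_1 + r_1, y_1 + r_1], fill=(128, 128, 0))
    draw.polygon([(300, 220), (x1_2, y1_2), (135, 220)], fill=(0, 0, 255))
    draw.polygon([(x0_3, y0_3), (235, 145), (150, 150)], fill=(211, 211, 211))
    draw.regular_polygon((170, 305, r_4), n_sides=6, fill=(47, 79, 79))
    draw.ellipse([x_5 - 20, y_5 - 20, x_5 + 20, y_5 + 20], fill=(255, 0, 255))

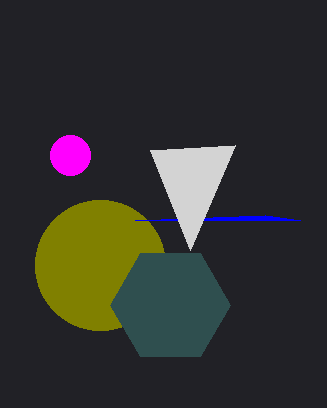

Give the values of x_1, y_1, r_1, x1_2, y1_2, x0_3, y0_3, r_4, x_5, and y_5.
x_1 = 100; y_1 = 265; r_1 = 65; x1_2 = 265; y1_2 = 215; x0_3 = 190; y0_3 = 250; r_4 = 60; x_5 = 70; y_5 = 155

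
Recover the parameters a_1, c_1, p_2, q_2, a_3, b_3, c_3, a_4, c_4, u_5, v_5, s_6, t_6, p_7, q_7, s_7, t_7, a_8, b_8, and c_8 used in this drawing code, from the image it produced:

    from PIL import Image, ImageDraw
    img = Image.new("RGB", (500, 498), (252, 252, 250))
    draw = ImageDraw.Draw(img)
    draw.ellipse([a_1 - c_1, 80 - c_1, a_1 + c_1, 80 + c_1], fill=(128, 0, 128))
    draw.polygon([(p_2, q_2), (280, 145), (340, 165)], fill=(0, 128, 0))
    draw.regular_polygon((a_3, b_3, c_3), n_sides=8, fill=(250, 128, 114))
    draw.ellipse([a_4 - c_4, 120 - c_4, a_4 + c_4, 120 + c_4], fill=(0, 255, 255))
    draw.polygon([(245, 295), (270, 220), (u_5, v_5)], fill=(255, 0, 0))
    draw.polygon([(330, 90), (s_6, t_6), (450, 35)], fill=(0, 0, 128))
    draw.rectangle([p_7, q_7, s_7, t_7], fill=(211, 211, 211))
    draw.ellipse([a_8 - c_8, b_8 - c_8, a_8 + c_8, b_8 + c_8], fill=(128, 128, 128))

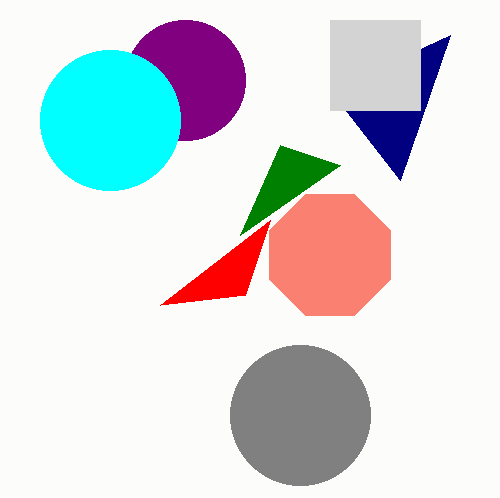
a_1 = 185; c_1 = 60; p_2 = 240; q_2 = 235; a_3 = 330; b_3 = 255; c_3 = 65; a_4 = 110; c_4 = 70; u_5 = 160; v_5 = 305; s_6 = 400; t_6 = 180; p_7 = 330; q_7 = 20; s_7 = 420; t_7 = 110; a_8 = 300; b_8 = 415; c_8 = 70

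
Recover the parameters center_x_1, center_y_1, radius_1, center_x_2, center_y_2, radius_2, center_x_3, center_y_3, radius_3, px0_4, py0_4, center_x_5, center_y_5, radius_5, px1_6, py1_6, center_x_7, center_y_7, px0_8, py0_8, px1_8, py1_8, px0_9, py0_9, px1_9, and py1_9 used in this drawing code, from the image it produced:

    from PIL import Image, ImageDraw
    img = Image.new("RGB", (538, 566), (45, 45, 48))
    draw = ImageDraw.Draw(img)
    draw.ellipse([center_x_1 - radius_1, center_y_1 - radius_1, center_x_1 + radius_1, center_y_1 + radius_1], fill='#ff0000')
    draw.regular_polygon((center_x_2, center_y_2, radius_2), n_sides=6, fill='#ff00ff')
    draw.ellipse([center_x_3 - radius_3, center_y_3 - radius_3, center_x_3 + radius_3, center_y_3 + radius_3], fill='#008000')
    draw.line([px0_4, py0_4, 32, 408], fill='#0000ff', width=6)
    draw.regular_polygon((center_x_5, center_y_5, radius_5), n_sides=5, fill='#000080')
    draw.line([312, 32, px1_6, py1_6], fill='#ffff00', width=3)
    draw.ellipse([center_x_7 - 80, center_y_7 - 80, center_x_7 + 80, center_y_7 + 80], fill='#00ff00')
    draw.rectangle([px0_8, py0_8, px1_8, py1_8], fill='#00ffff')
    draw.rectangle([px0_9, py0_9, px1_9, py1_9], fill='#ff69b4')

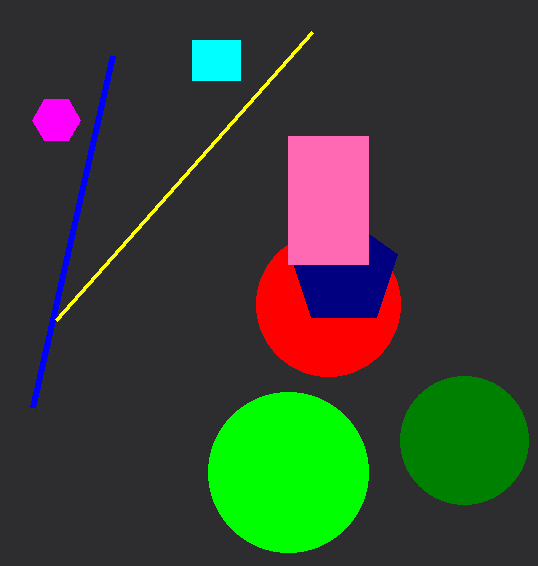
center_x_1 = 328
center_y_1 = 304
radius_1 = 72
center_x_2 = 56
center_y_2 = 120
radius_2 = 24
center_x_3 = 464
center_y_3 = 440
radius_3 = 64
px0_4 = 112
py0_4 = 56
center_x_5 = 344
center_y_5 = 272
radius_5 = 56
px1_6 = 56
py1_6 = 320
center_x_7 = 288
center_y_7 = 472
px0_8 = 192
py0_8 = 40
px1_8 = 240
py1_8 = 80
px0_9 = 288
py0_9 = 136
px1_9 = 368
py1_9 = 264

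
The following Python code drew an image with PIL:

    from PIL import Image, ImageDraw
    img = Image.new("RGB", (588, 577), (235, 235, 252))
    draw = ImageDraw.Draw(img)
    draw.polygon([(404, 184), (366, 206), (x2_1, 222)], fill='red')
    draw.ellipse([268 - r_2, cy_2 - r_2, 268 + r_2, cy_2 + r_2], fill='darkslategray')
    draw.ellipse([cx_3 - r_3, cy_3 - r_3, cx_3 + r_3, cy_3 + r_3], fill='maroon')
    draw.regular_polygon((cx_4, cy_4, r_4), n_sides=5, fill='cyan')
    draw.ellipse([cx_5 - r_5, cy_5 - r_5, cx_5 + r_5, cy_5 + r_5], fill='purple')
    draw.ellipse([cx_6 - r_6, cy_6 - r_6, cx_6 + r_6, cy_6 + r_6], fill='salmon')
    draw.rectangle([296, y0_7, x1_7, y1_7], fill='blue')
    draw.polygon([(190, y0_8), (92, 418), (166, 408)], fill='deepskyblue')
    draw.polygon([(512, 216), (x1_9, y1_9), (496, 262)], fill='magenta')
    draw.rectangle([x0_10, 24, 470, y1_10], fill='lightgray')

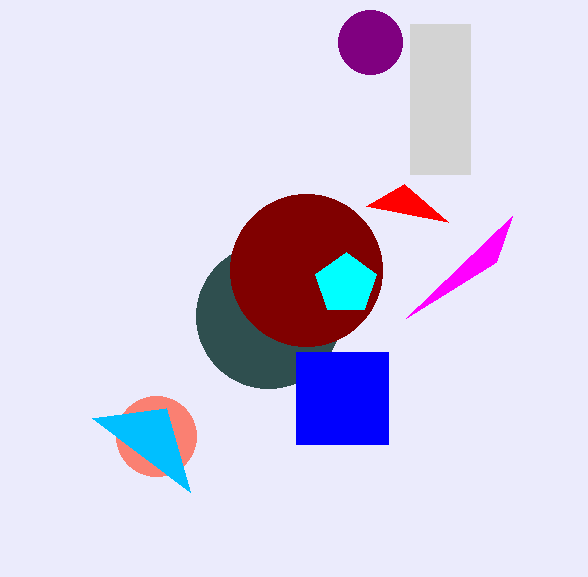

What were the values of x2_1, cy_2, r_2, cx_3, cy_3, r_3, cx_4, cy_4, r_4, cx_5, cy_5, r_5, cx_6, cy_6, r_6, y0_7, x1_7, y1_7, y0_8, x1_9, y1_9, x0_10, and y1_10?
x2_1 = 448
cy_2 = 316
r_2 = 72
cx_3 = 306
cy_3 = 270
r_3 = 76
cx_4 = 346
cy_4 = 284
r_4 = 32
cx_5 = 370
cy_5 = 42
r_5 = 32
cx_6 = 156
cy_6 = 436
r_6 = 40
y0_7 = 352
x1_7 = 388
y1_7 = 444
y0_8 = 492
x1_9 = 406
y1_9 = 318
x0_10 = 410
y1_10 = 174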